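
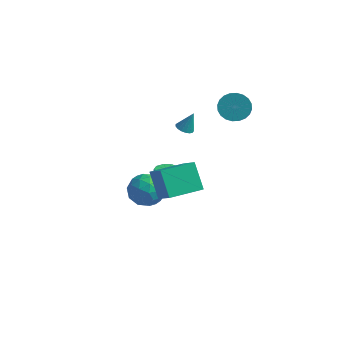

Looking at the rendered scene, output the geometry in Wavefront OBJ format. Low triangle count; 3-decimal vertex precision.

v 1.555 1.178 2.755
v 2.048 0.881 2.689
v 1.945 1.562 3.945
v 2.108 1.132 2.588
v 2.042 1.394 2.525
v 1.863 1.607 2.515
v 1.614 1.721 2.56
v 1.352 1.711 2.65
v 1.135 1.579 2.763
v 1.015 1.354 2.875
v 1.019 1.09 2.959
v 1.145 0.846 2.997
v 1.365 0.677 2.979
v 1.629 0.624 2.91
v 1.875 0.697 2.805
v -0.428 1.49 -2.886
v 0.035 1.074 -3.959
v -1.175 -0.334 -2.501
v -0.712 -0.75 -3.574
v 0.052 -0.444 -2.645
v 0.514 0.682 -2.883
v -1.654 0.058 -3.577
v -1.192 1.184 -3.815
v -0.723 0.188 -4.386
v 0.332 -0.122 -3.81
v -1.472 0.862 -2.65
v -0.417 0.552 -2.074
v -0.131 1.442 -3.456
v -1.009 -0.702 -3.004
v -0.56 -0.522 -2.458
v -0.287 -0.767 -3.089
v 0.15 1.212 -2.824
v 0.423 0.967 -3.455
v 0.433 0.075 -2.683
v -1.563 -0.227 -3.005
v -1.29 -0.472 -3.636
v -0.853 1.507 -3.371
v -0.58 1.262 -4.002
v -1.573 0.665 -3.777
v -0.304 0.677 -4.338
v -0.743 -0.395 -4.112
v -1.297 0.08 -4.113
v -1.025 0.742 -4.253
v 0.316 0.494 -4
v -0.123 -0.577 -3.773
v 0.326 -0.398 -3.228
v 0.597 0.265 -3.367
v -0.129 -0.026 -4.251
v -1.017 1.317 -2.687
v -1.456 0.246 -2.46
v -1.737 0.475 -3.093
v -1.466 1.138 -3.232
v -0.397 1.135 -2.348
v -0.836 0.063 -2.122
v -0.115 -0.002 -2.207
v 0.157 0.66 -2.347
v -1.011 0.766 -2.209
v 3.375 4.055 3.286
v 4.304 4.141 2.926
v 4.673 3.292 3.673
v 3.745 3.205 4.034
v 4.311 4.401 3.217
v 4.68 3.552 3.964
v 4.175 4.607 3.519
v 4.545 3.758 4.266
v 3.918 4.73 3.785
v 4.288 3.881 4.533
v 3.578 4.75 3.976
v 3.948 3.901 4.723
v 3.207 4.664 4.061
v 3.577 3.815 4.809
v 2.862 4.485 4.029
v 3.232 3.636 4.776
v 2.595 4.241 3.883
v 2.964 3.391 4.631
v 2.447 3.968 3.647
v 2.816 3.119 4.394
v 2.44 3.708 3.356
v 2.809 2.859 4.103
v 2.575 3.502 3.054
v 2.945 2.653 3.801
v 2.832 3.379 2.787
v 3.202 2.53 3.535
v 3.172 3.359 2.597
v 3.542 2.51 3.344
v 3.543 3.445 2.511
v 3.913 2.596 3.259
v 3.888 3.624 2.544
v 4.258 2.775 3.291
v 4.156 3.869 2.689
v 4.525 3.019 3.437
v 1.746 -3.395 2.315
v 2.884 -4.212 3.522
v 2.992 -1.718 2.274
v 4.131 -2.535 3.481
v 2.709 -4.145 0.899
v 3.848 -4.962 2.106
v 3.956 -2.468 0.858
v 5.094 -3.285 2.065
v 1.784 -1.441 -0.366
v 2.407 -1.775 -0.23
v 2.259 -1.554 1.001
v 1.636 -1.219 0.866
v 2.487 -1.295 -0.307
v 2.338 -1.074 0.924
v 2.238 -0.883 -0.411
v 2.089 -0.662 0.82
v 1.777 -0.732 -0.494
v 1.628 -0.511 0.738
v 1.319 -0.912 -0.517
v 1.17 -0.691 0.715
v 1.079 -1.34 -0.469
v 0.93 -1.119 0.763
v 1.169 -1.814 -0.373
v 1.02 -1.593 0.859
v 1.547 -2.114 -0.273
v 1.398 -1.893 0.958
v 2.036 -2.099 -0.217
v 1.887 -1.877 1.014
f 2 1 4
f 2 4 3
f 4 1 5
f 4 5 3
f 5 1 6
f 5 6 3
f 6 1 7
f 6 7 3
f 7 1 8
f 7 8 3
f 8 1 9
f 8 9 3
f 9 1 10
f 9 10 3
f 10 1 11
f 10 11 3
f 11 1 12
f 11 12 3
f 12 1 13
f 12 13 3
f 13 1 14
f 13 14 3
f 14 1 15
f 14 15 3
f 15 1 2
f 15 2 3
f 16 53 32
f 53 27 56
f 32 56 21
f 53 56 32
f 16 32 28
f 32 21 33
f 28 33 17
f 32 33 28
f 16 28 37
f 28 17 38
f 37 38 23
f 28 38 37
f 16 37 49
f 37 23 52
f 49 52 26
f 37 52 49
f 16 49 53
f 49 26 57
f 53 57 27
f 49 57 53
f 17 33 44
f 33 21 47
f 44 47 25
f 33 47 44
f 21 56 34
f 56 27 55
f 34 55 20
f 56 55 34
f 27 57 54
f 57 26 50
f 54 50 18
f 57 50 54
f 26 52 51
f 52 23 39
f 51 39 22
f 52 39 51
f 23 38 43
f 38 17 40
f 43 40 24
f 38 40 43
f 19 45 31
f 45 25 46
f 31 46 20
f 45 46 31
f 19 31 29
f 31 20 30
f 29 30 18
f 31 30 29
f 19 29 36
f 29 18 35
f 36 35 22
f 29 35 36
f 19 36 41
f 36 22 42
f 41 42 24
f 36 42 41
f 19 41 45
f 41 24 48
f 45 48 25
f 41 48 45
f 20 46 34
f 46 25 47
f 34 47 21
f 46 47 34
f 18 30 54
f 30 20 55
f 54 55 27
f 30 55 54
f 22 35 51
f 35 18 50
f 51 50 26
f 35 50 51
f 24 42 43
f 42 22 39
f 43 39 23
f 42 39 43
f 25 48 44
f 48 24 40
f 44 40 17
f 48 40 44
f 59 58 62
f 59 62 60
f 60 62 63
f 60 63 61
f 62 58 64
f 62 64 63
f 63 64 65
f 63 65 61
f 64 58 66
f 64 66 65
f 65 66 67
f 65 67 61
f 66 58 68
f 66 68 67
f 67 68 69
f 67 69 61
f 68 58 70
f 68 70 69
f 69 70 71
f 69 71 61
f 70 58 72
f 70 72 71
f 71 72 73
f 71 73 61
f 72 58 74
f 72 74 73
f 73 74 75
f 73 75 61
f 74 58 76
f 74 76 75
f 75 76 77
f 75 77 61
f 76 58 78
f 76 78 77
f 77 78 79
f 77 79 61
f 78 58 80
f 78 80 79
f 79 80 81
f 79 81 61
f 80 58 82
f 80 82 81
f 81 82 83
f 81 83 61
f 82 58 84
f 82 84 83
f 83 84 85
f 83 85 61
f 84 58 86
f 84 86 85
f 85 86 87
f 85 87 61
f 86 58 88
f 86 88 87
f 87 88 89
f 87 89 61
f 88 58 90
f 88 90 89
f 89 90 91
f 89 91 61
f 90 58 59
f 90 59 91
f 91 59 60
f 91 60 61
f 93 95 92
f 96 93 92
f 92 95 94
f 94 96 92
f 93 99 95
f 97 93 96
f 97 99 93
f 95 99 94
f 98 96 94
f 94 99 98
f 98 97 96
f 99 97 98
f 101 100 104
f 101 104 102
f 102 104 105
f 102 105 103
f 104 100 106
f 104 106 105
f 105 106 107
f 105 107 103
f 106 100 108
f 106 108 107
f 107 108 109
f 107 109 103
f 108 100 110
f 108 110 109
f 109 110 111
f 109 111 103
f 110 100 112
f 110 112 111
f 111 112 113
f 111 113 103
f 112 100 114
f 112 114 113
f 113 114 115
f 113 115 103
f 114 100 116
f 114 116 115
f 115 116 117
f 115 117 103
f 116 100 118
f 116 118 117
f 117 118 119
f 117 119 103
f 118 100 101
f 118 101 119
f 119 101 102
f 119 102 103



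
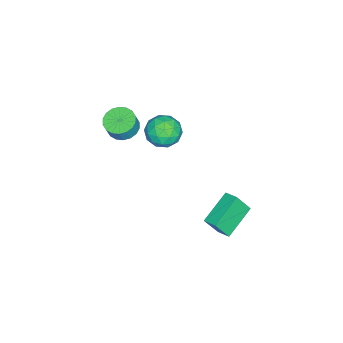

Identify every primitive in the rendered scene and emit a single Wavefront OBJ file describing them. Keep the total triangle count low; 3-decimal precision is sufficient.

v -0.873 3.873 -4.041
v -0.504 4.651 -3.747
v 0.986 3.336 -4.955
v 1.355 4.114 -4.661
v -0.455 3.206 -2.799
v -0.086 3.984 -2.505
v 1.404 2.669 -3.713
v 1.773 3.447 -3.419
v -2.233 -3.602 -1.149
v -1.412 -3.247 -1.469
v -1.006 -3.303 -0.492
v -1.827 -3.658 -0.171
v -1.628 -2.9 -1.36
v -1.222 -2.957 -0.382
v -1.964 -2.693 -1.208
v -1.558 -2.749 -0.231
v -2.353 -2.665 -1.045
v -1.947 -2.721 -0.068
v -2.718 -2.823 -0.903
v -2.312 -2.879 0.075
v -2.987 -3.135 -0.809
v -2.581 -3.192 0.169
v -3.107 -3.54 -0.782
v -2.701 -3.596 0.195
v -3.054 -3.957 -0.828
v -2.648 -4.013 0.149
v -2.838 -4.303 -0.938
v -2.432 -4.36 0.04
v -2.502 -4.511 -1.089
v -2.096 -4.567 -0.112
v -2.113 -4.539 -1.252
v -1.707 -4.595 -0.275
v -1.748 -4.381 -1.395
v -1.342 -4.437 -0.417
v -1.479 -4.068 -1.489
v -1.073 -4.125 -0.511
v -1.359 -3.664 -1.515
v -0.953 -3.72 -0.538
v -3.314 -0.688 -2.078
v -2.29 -0.638 -1.59
v -3.61 -2.322 -1.29
v -2.586 -2.272 -0.802
v -3.41 -1.566 -0.467
v -3.227 -0.556 -0.954
v -2.673 -2.404 -1.926
v -2.49 -1.394 -2.413
v -1.894 -1.698 -1.496
v -2.35 -1.181 -0.594
v -3.55 -1.779 -2.286
v -4.006 -1.262 -1.384
v -2.776 -0.52 -1.903
v -3.124 -2.44 -0.977
v -3.609 -2.025 -0.78
v -3.007 -1.996 -0.493
v -3.327 -0.472 -1.529
v -2.725 -0.442 -1.242
v -3.384 -0.988 -0.582
v -3.175 -2.518 -1.638
v -2.573 -2.488 -1.351
v -2.893 -0.964 -2.387
v -2.291 -0.935 -2.1
v -2.516 -1.972 -2.298
v -1.941 -1.114 -1.561
v -2.115 -2.074 -1.097
v -2.166 -2.151 -1.758
v -2.059 -1.558 -2.045
v -2.209 -0.809 -1.03
v -2.383 -1.769 -0.567
v -2.868 -1.354 -0.37
v -2.76 -0.761 -0.657
v -1.976 -1.432 -0.975
v -3.517 -1.191 -2.313
v -3.691 -2.151 -1.85
v -3.14 -2.199 -2.223
v -3.032 -1.606 -2.51
v -3.785 -0.886 -1.783
v -3.959 -1.846 -1.319
v -3.841 -1.402 -0.835
v -3.734 -0.809 -1.122
v -3.924 -1.528 -1.905
f 2 4 1
f 5 2 1
f 1 4 3
f 3 5 1
f 2 8 4
f 6 2 5
f 6 8 2
f 4 8 3
f 7 5 3
f 3 8 7
f 7 6 5
f 8 6 7
f 10 9 13
f 10 13 11
f 11 13 14
f 11 14 12
f 13 9 15
f 13 15 14
f 14 15 16
f 14 16 12
f 15 9 17
f 15 17 16
f 16 17 18
f 16 18 12
f 17 9 19
f 17 19 18
f 18 19 20
f 18 20 12
f 19 9 21
f 19 21 20
f 20 21 22
f 20 22 12
f 21 9 23
f 21 23 22
f 22 23 24
f 22 24 12
f 23 9 25
f 23 25 24
f 24 25 26
f 24 26 12
f 25 9 27
f 25 27 26
f 26 27 28
f 26 28 12
f 27 9 29
f 27 29 28
f 28 29 30
f 28 30 12
f 29 9 31
f 29 31 30
f 30 31 32
f 30 32 12
f 31 9 33
f 31 33 32
f 32 33 34
f 32 34 12
f 33 9 35
f 33 35 34
f 34 35 36
f 34 36 12
f 35 9 37
f 35 37 36
f 36 37 38
f 36 38 12
f 37 9 10
f 37 10 38
f 38 10 11
f 38 11 12
f 39 76 55
f 76 50 79
f 55 79 44
f 76 79 55
f 39 55 51
f 55 44 56
f 51 56 40
f 55 56 51
f 39 51 60
f 51 40 61
f 60 61 46
f 51 61 60
f 39 60 72
f 60 46 75
f 72 75 49
f 60 75 72
f 39 72 76
f 72 49 80
f 76 80 50
f 72 80 76
f 40 56 67
f 56 44 70
f 67 70 48
f 56 70 67
f 44 79 57
f 79 50 78
f 57 78 43
f 79 78 57
f 50 80 77
f 80 49 73
f 77 73 41
f 80 73 77
f 49 75 74
f 75 46 62
f 74 62 45
f 75 62 74
f 46 61 66
f 61 40 63
f 66 63 47
f 61 63 66
f 42 68 54
f 68 48 69
f 54 69 43
f 68 69 54
f 42 54 52
f 54 43 53
f 52 53 41
f 54 53 52
f 42 52 59
f 52 41 58
f 59 58 45
f 52 58 59
f 42 59 64
f 59 45 65
f 64 65 47
f 59 65 64
f 42 64 68
f 64 47 71
f 68 71 48
f 64 71 68
f 43 69 57
f 69 48 70
f 57 70 44
f 69 70 57
f 41 53 77
f 53 43 78
f 77 78 50
f 53 78 77
f 45 58 74
f 58 41 73
f 74 73 49
f 58 73 74
f 47 65 66
f 65 45 62
f 66 62 46
f 65 62 66
f 48 71 67
f 71 47 63
f 67 63 40
f 71 63 67



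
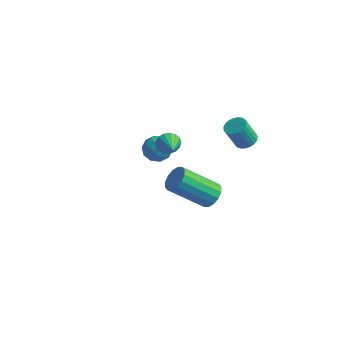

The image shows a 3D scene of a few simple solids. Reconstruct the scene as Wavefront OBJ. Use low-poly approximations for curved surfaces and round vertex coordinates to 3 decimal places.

v -2.685 3.224 -2.962
v -2.025 3.27 -3.391
v -2.615 1.95 -2.989
v -1.955 1.996 -3.418
v -1.951 2.224 -2.663
v -1.994 3.012 -2.647
v -2.646 2.208 -3.733
v -2.689 2.996 -3.717
v -2.001 2.642 -3.868
v -1.571 2.652 -3.207
v -3.069 2.568 -3.173
v -2.639 2.578 -2.512
v -2.362 3.359 -3.174
v -2.278 1.861 -3.206
v -2.276 1.996 -2.762
v -1.888 2.022 -3.015
v -2.343 3.207 -2.737
v -1.955 3.234 -2.989
v -1.911 2.619 -2.561
v -2.685 1.986 -3.391
v -2.297 2.013 -3.643
v -2.752 3.198 -3.365
v -2.364 3.224 -3.618
v -2.729 2.601 -3.819
v -1.959 3.017 -3.707
v -1.918 2.268 -3.723
v -2.324 2.393 -3.908
v -2.35 2.855 -3.898
v -1.707 3.022 -3.318
v -1.665 2.274 -3.334
v -1.663 2.408 -2.89
v -1.688 2.871 -2.881
v -1.693 2.653 -3.599
v -2.975 2.946 -3.046
v -2.933 2.198 -3.062
v -2.952 2.349 -3.499
v -2.977 2.812 -3.49
v -2.722 2.952 -2.657
v -2.681 2.203 -2.673
v -2.29 2.365 -2.482
v -2.316 2.827 -2.472
v -2.947 2.567 -2.781
v 4.035 -2.681 0.747
v 4.513 -2.666 1.216
v 3.244 -3.644 2.542
v 2.765 -3.659 2.073
v 4.334 -2.373 1.261
v 3.065 -3.351 2.587
v 4.075 -2.162 1.168
v 2.806 -3.14 2.495
v 3.805 -2.09 0.963
v 2.535 -3.068 2.289
v 3.596 -2.176 0.699
v 2.327 -3.155 2.026
v 3.505 -2.398 0.449
v 2.236 -3.376 1.775
v 3.556 -2.696 0.278
v 2.287 -3.674 1.604
v 3.735 -2.989 0.233
v 2.466 -3.967 1.559
v 3.994 -3.2 0.325
v 2.725 -4.178 1.652
v 4.265 -3.272 0.531
v 2.995 -4.25 1.857
v 4.473 -3.185 0.794
v 3.204 -4.164 2.121
v 4.564 -2.964 1.045
v 3.295 -3.942 2.371
v 0.689 -1.011 1.466
v 1.023 -0.925 0.974
v 1.411 -1.709 1.834
v 1.12 -0.728 1.159
v 1.118 -0.595 1.413
v 1.018 -0.557 1.68
v 0.843 -0.624 1.897
v 0.632 -0.779 2.016
v 0.435 -0.987 2.008
v 0.295 -1.201 1.877
v 0.246 -1.371 1.65
v 0.299 -1.459 1.382
v 0.44 -1.444 1.133
v 0.639 -1.33 0.96
v 0.849 -1.142 0.903
v 3.151 1.68 0.88
v 3.427 2.119 1.117
v 3.064 1.719 2.278
v 2.789 1.28 2.04
v 3.211 2.21 1.081
v 2.848 1.81 2.242
v 2.984 2.209 1.01
v 2.622 1.809 2.171
v 2.787 2.117 0.917
v 2.424 1.717 2.077
v 2.653 1.949 0.817
v 2.29 1.549 1.977
v 2.605 1.735 0.728
v 2.242 1.334 1.888
v 2.651 1.511 0.665
v 2.288 1.111 1.825
v 2.784 1.317 0.639
v 2.421 0.916 1.8
v 2.98 1.185 0.655
v 2.618 0.784 1.816
v 3.206 1.139 0.71
v 2.844 0.738 1.87
v 3.423 1.187 0.794
v 3.06 0.786 1.955
v 3.592 1.319 0.893
v 3.23 0.919 2.053
v 3.686 1.515 0.99
v 3.323 1.114 2.15
v 3.686 1.739 1.067
v 3.324 1.338 2.228
v 3.595 1.953 1.113
v 3.232 1.552 2.273
f 1 38 17
f 38 12 41
f 17 41 6
f 38 41 17
f 1 17 13
f 17 6 18
f 13 18 2
f 17 18 13
f 1 13 22
f 13 2 23
f 22 23 8
f 13 23 22
f 1 22 34
f 22 8 37
f 34 37 11
f 22 37 34
f 1 34 38
f 34 11 42
f 38 42 12
f 34 42 38
f 2 18 29
f 18 6 32
f 29 32 10
f 18 32 29
f 6 41 19
f 41 12 40
f 19 40 5
f 41 40 19
f 12 42 39
f 42 11 35
f 39 35 3
f 42 35 39
f 11 37 36
f 37 8 24
f 36 24 7
f 37 24 36
f 8 23 28
f 23 2 25
f 28 25 9
f 23 25 28
f 4 30 16
f 30 10 31
f 16 31 5
f 30 31 16
f 4 16 14
f 16 5 15
f 14 15 3
f 16 15 14
f 4 14 21
f 14 3 20
f 21 20 7
f 14 20 21
f 4 21 26
f 21 7 27
f 26 27 9
f 21 27 26
f 4 26 30
f 26 9 33
f 30 33 10
f 26 33 30
f 5 31 19
f 31 10 32
f 19 32 6
f 31 32 19
f 3 15 39
f 15 5 40
f 39 40 12
f 15 40 39
f 7 20 36
f 20 3 35
f 36 35 11
f 20 35 36
f 9 27 28
f 27 7 24
f 28 24 8
f 27 24 28
f 10 33 29
f 33 9 25
f 29 25 2
f 33 25 29
f 44 43 47
f 44 47 45
f 45 47 48
f 45 48 46
f 47 43 49
f 47 49 48
f 48 49 50
f 48 50 46
f 49 43 51
f 49 51 50
f 50 51 52
f 50 52 46
f 51 43 53
f 51 53 52
f 52 53 54
f 52 54 46
f 53 43 55
f 53 55 54
f 54 55 56
f 54 56 46
f 55 43 57
f 55 57 56
f 56 57 58
f 56 58 46
f 57 43 59
f 57 59 58
f 58 59 60
f 58 60 46
f 59 43 61
f 59 61 60
f 60 61 62
f 60 62 46
f 61 43 63
f 61 63 62
f 62 63 64
f 62 64 46
f 63 43 65
f 63 65 64
f 64 65 66
f 64 66 46
f 65 43 67
f 65 67 66
f 66 67 68
f 66 68 46
f 67 43 44
f 67 44 68
f 68 44 45
f 68 45 46
f 70 69 72
f 70 72 71
f 72 69 73
f 72 73 71
f 73 69 74
f 73 74 71
f 74 69 75
f 74 75 71
f 75 69 76
f 75 76 71
f 76 69 77
f 76 77 71
f 77 69 78
f 77 78 71
f 78 69 79
f 78 79 71
f 79 69 80
f 79 80 71
f 80 69 81
f 80 81 71
f 81 69 82
f 81 82 71
f 82 69 83
f 82 83 71
f 83 69 70
f 83 70 71
f 85 84 88
f 85 88 86
f 86 88 89
f 86 89 87
f 88 84 90
f 88 90 89
f 89 90 91
f 89 91 87
f 90 84 92
f 90 92 91
f 91 92 93
f 91 93 87
f 92 84 94
f 92 94 93
f 93 94 95
f 93 95 87
f 94 84 96
f 94 96 95
f 95 96 97
f 95 97 87
f 96 84 98
f 96 98 97
f 97 98 99
f 97 99 87
f 98 84 100
f 98 100 99
f 99 100 101
f 99 101 87
f 100 84 102
f 100 102 101
f 101 102 103
f 101 103 87
f 102 84 104
f 102 104 103
f 103 104 105
f 103 105 87
f 104 84 106
f 104 106 105
f 105 106 107
f 105 107 87
f 106 84 108
f 106 108 107
f 107 108 109
f 107 109 87
f 108 84 110
f 108 110 109
f 109 110 111
f 109 111 87
f 110 84 112
f 110 112 111
f 111 112 113
f 111 113 87
f 112 84 114
f 112 114 113
f 113 114 115
f 113 115 87
f 114 84 85
f 114 85 115
f 115 85 86
f 115 86 87



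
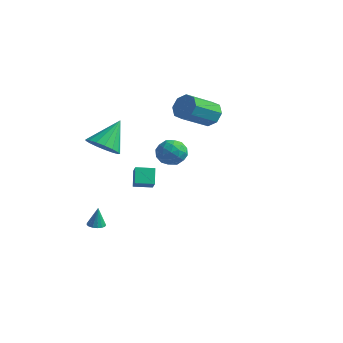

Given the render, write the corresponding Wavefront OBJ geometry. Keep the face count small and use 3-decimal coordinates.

v 1.631 -2.937 2.939
v 2.213 -2.334 3.22
v 2.387 -3.966 3.58
v 2.969 -3.363 3.861
v 2.151 -3.377 4.195
v 1.684 -2.741 3.799
v 2.916 -3.559 3.001
v 2.449 -2.923 2.605
v 3.007 -2.719 3.259
v 2.534 -2.607 3.996
v 2.066 -3.693 2.804
v 1.593 -3.581 3.541
v 1.856 -2.545 3.023
v 2.744 -3.755 3.777
v 2.264 -3.763 3.973
v 2.606 -3.409 4.138
v 1.545 -2.784 3.363
v 1.887 -2.43 3.528
v 1.85 -3.043 4.101
v 2.713 -3.87 3.272
v 3.055 -3.516 3.437
v 1.994 -2.891 2.662
v 2.336 -2.537 2.827
v 2.75 -3.257 2.699
v 2.664 -2.417 3.211
v 3.109 -3.022 3.588
v 3.078 -3.137 3.083
v 2.803 -2.763 2.85
v 2.386 -2.351 3.645
v 2.831 -2.956 4.022
v 2.35 -2.964 4.218
v 2.075 -2.59 3.985
v 2.853 -2.577 3.667
v 1.769 -3.344 2.778
v 2.214 -3.949 3.155
v 2.525 -3.71 2.815
v 2.25 -3.336 2.582
v 1.491 -3.278 3.212
v 1.936 -3.883 3.589
v 1.797 -3.537 3.95
v 1.522 -3.163 3.717
v 1.747 -3.723 3.133
v -3.41 -2.626 -4.186
v -3.015 -2.978 -4.162
v -3.37 -2.494 -2.934
v -2.896 -2.756 -4.189
v -2.895 -2.504 -4.215
v -3.012 -2.279 -4.235
v -3.22 -2.134 -4.244
v -3.471 -2.102 -4.239
v -3.709 -2.189 -4.222
v -3.878 -2.377 -4.197
v -3.94 -2.621 -4.17
v -3.88 -2.867 -4.146
v -3.713 -3.057 -4.131
v -3.476 -3.148 -4.129
v -3.224 -3.12 -4.14
v -1.265 4.614 2.309
v -0.427 4.606 2.608
v -0.837 2.817 3.709
v -1.675 2.826 3.411
v -0.846 4.954 3.017
v -1.255 3.165 4.118
v -1.51 5.103 3.012
v -1.92 3.314 4.113
v -2.031 4.966 2.595
v -2.441 3.177 3.696
v -2.103 4.623 2.011
v -2.513 2.834 3.112
v -1.685 4.275 1.602
v -2.094 2.486 2.703
v -1.02 4.126 1.607
v -1.43 2.337 2.708
v -0.499 4.263 2.024
v -0.909 2.474 3.125
v -0.129 -3.378 0.185
v -0.601 -2.774 0.961
v 0.612 -2.644 0.065
v 0.141 -2.04 0.84
v 0.319 -3.74 0.74
v -0.152 -3.136 1.515
v 1.061 -3.006 0.619
v 0.589 -2.402 1.395
v -2.893 -2.596 1.969
v -2.016 -2.192 1.556
v -2.827 -1.204 3.471
v -2.384 -1.934 1.332
v -2.869 -1.827 1.254
v -3.36 -1.896 1.34
v -3.743 -2.126 1.57
v -3.931 -2.464 1.891
v -3.882 -2.832 2.23
v -3.606 -3.146 2.509
v -3.167 -3.334 2.664
v -2.664 -3.353 2.66
v -2.214 -3.199 2.497
v -1.92 -2.907 2.214
v -1.848 -2.543 1.874
f 1 38 17
f 38 12 41
f 17 41 6
f 38 41 17
f 1 17 13
f 17 6 18
f 13 18 2
f 17 18 13
f 1 13 22
f 13 2 23
f 22 23 8
f 13 23 22
f 1 22 34
f 22 8 37
f 34 37 11
f 22 37 34
f 1 34 38
f 34 11 42
f 38 42 12
f 34 42 38
f 2 18 29
f 18 6 32
f 29 32 10
f 18 32 29
f 6 41 19
f 41 12 40
f 19 40 5
f 41 40 19
f 12 42 39
f 42 11 35
f 39 35 3
f 42 35 39
f 11 37 36
f 37 8 24
f 36 24 7
f 37 24 36
f 8 23 28
f 23 2 25
f 28 25 9
f 23 25 28
f 4 30 16
f 30 10 31
f 16 31 5
f 30 31 16
f 4 16 14
f 16 5 15
f 14 15 3
f 16 15 14
f 4 14 21
f 14 3 20
f 21 20 7
f 14 20 21
f 4 21 26
f 21 7 27
f 26 27 9
f 21 27 26
f 4 26 30
f 26 9 33
f 30 33 10
f 26 33 30
f 5 31 19
f 31 10 32
f 19 32 6
f 31 32 19
f 3 15 39
f 15 5 40
f 39 40 12
f 15 40 39
f 7 20 36
f 20 3 35
f 36 35 11
f 20 35 36
f 9 27 28
f 27 7 24
f 28 24 8
f 27 24 28
f 10 33 29
f 33 9 25
f 29 25 2
f 33 25 29
f 44 43 46
f 44 46 45
f 46 43 47
f 46 47 45
f 47 43 48
f 47 48 45
f 48 43 49
f 48 49 45
f 49 43 50
f 49 50 45
f 50 43 51
f 50 51 45
f 51 43 52
f 51 52 45
f 52 43 53
f 52 53 45
f 53 43 54
f 53 54 45
f 54 43 55
f 54 55 45
f 55 43 56
f 55 56 45
f 56 43 57
f 56 57 45
f 57 43 44
f 57 44 45
f 59 58 62
f 59 62 60
f 60 62 63
f 60 63 61
f 62 58 64
f 62 64 63
f 63 64 65
f 63 65 61
f 64 58 66
f 64 66 65
f 65 66 67
f 65 67 61
f 66 58 68
f 66 68 67
f 67 68 69
f 67 69 61
f 68 58 70
f 68 70 69
f 69 70 71
f 69 71 61
f 70 58 72
f 70 72 71
f 71 72 73
f 71 73 61
f 72 58 74
f 72 74 73
f 73 74 75
f 73 75 61
f 74 58 59
f 74 59 75
f 75 59 60
f 75 60 61
f 77 79 76
f 80 77 76
f 76 79 78
f 78 80 76
f 77 83 79
f 81 77 80
f 81 83 77
f 79 83 78
f 82 80 78
f 78 83 82
f 82 81 80
f 83 81 82
f 85 84 87
f 85 87 86
f 87 84 88
f 87 88 86
f 88 84 89
f 88 89 86
f 89 84 90
f 89 90 86
f 90 84 91
f 90 91 86
f 91 84 92
f 91 92 86
f 92 84 93
f 92 93 86
f 93 84 94
f 93 94 86
f 94 84 95
f 94 95 86
f 95 84 96
f 95 96 86
f 96 84 97
f 96 97 86
f 97 84 98
f 97 98 86
f 98 84 85
f 98 85 86



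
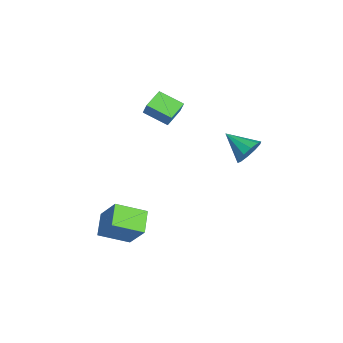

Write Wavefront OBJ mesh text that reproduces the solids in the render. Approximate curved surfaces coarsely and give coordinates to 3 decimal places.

v 3.343 -3.446 -3.564
v 3.298 -5.213 -2.764
v 2.005 -3.157 -3.002
v 1.959 -4.924 -2.202
v 4.221 -2.696 -1.858
v 4.175 -4.463 -1.058
v 2.882 -2.407 -1.296
v 2.837 -4.174 -0.496
v -4.784 -1.23 1.812
v -4.596 -1.034 2.597
v -3.947 0.1 1.279
v -3.759 0.296 2.063
v -3.501 -2.076 1.717
v -3.313 -1.88 2.501
v -2.664 -0.746 1.183
v -2.476 -0.55 1.968
v 0.539 3.477 1.204
v 1.036 3.49 2.025
v -0.639 2.283 1.936
v 0.623 3.915 2.055
v 0.178 4.173 1.759
v -0.129 4.165 1.252
v -0.182 3.895 0.726
v 0.041 3.465 0.383
v 0.454 3.04 0.354
v 0.9 2.782 0.649
v 1.207 2.79 1.157
v 1.259 3.06 1.682
f 2 4 1
f 5 2 1
f 1 4 3
f 3 5 1
f 2 8 4
f 6 2 5
f 6 8 2
f 4 8 3
f 7 5 3
f 3 8 7
f 7 6 5
f 8 6 7
f 10 12 9
f 13 10 9
f 9 12 11
f 11 13 9
f 10 16 12
f 14 10 13
f 14 16 10
f 12 16 11
f 15 13 11
f 11 16 15
f 15 14 13
f 16 14 15
f 18 17 20
f 18 20 19
f 20 17 21
f 20 21 19
f 21 17 22
f 21 22 19
f 22 17 23
f 22 23 19
f 23 17 24
f 23 24 19
f 24 17 25
f 24 25 19
f 25 17 26
f 25 26 19
f 26 17 27
f 26 27 19
f 27 17 28
f 27 28 19
f 28 17 18
f 28 18 19



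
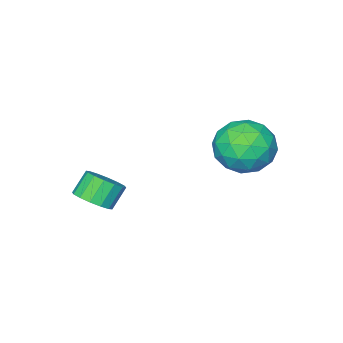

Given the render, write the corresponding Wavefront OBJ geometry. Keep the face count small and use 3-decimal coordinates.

v -1.794 3.905 0.909
v -1.2 4.777 0.411
v -0.18 3.183 1.569
v 0.414 4.055 1.071
v -0.284 4.269 1.982
v -1.282 4.716 1.573
v -0.098 3.244 0.407
v -1.096 3.691 -0.002
v -0.152 4.369 0.1
v -0.267 5.003 1.074
v -1.113 2.957 0.906
v -1.228 3.591 1.88
v -1.639 4.405 0.602
v 0.259 3.555 1.378
v -0.151 3.681 1.913
v 0.198 4.194 1.62
v -1.687 4.369 1.285
v -1.338 4.881 0.992
v -0.799 4.583 1.916
v -0.042 3.079 0.988
v 0.307 3.591 0.695
v -1.578 3.766 0.36
v -1.229 4.279 0.067
v -0.581 3.377 0.064
v -0.674 4.677 0.127
v 0.275 4.253 0.515
v -0.026 3.776 0.124
v -0.613 4.038 -0.116
v -0.741 5.05 0.699
v 0.208 4.625 1.087
v -0.202 4.751 1.622
v -0.789 5.014 1.382
v -0.125 4.81 0.516
v -1.588 3.335 0.893
v -0.639 2.91 1.281
v -0.591 2.946 0.598
v -1.178 3.209 0.358
v -1.655 3.707 1.465
v -0.706 3.283 1.853
v -0.767 3.922 2.096
v -1.354 4.184 1.856
v -1.255 3.15 1.464
v 2.815 0.211 -2.06
v 3.368 -0.092 -1.619
v 2.719 -0.114 -0.819
v 2.165 0.189 -1.26
v 3.407 0.302 -1.576
v 2.758 0.28 -0.777
v 3.287 0.672 -1.664
v 2.638 0.65 -0.864
v 3.04 0.919 -1.857
v 2.391 0.897 -1.058
v 2.733 0.975 -2.105
v 2.084 0.953 -1.305
v 2.448 0.827 -2.34
v 1.799 0.805 -1.541
v 2.261 0.514 -2.501
v 1.612 0.492 -1.701
v 2.222 0.12 -2.543
v 1.573 0.098 -1.744
v 2.342 -0.25 -2.456
v 1.693 -0.272 -1.656
v 2.589 -0.497 -2.262
v 1.94 -0.519 -1.463
v 2.896 -0.553 -2.015
v 2.247 -0.575 -1.215
v 3.181 -0.405 -1.779
v 2.532 -0.427 -0.98
f 1 38 17
f 38 12 41
f 17 41 6
f 38 41 17
f 1 17 13
f 17 6 18
f 13 18 2
f 17 18 13
f 1 13 22
f 13 2 23
f 22 23 8
f 13 23 22
f 1 22 34
f 22 8 37
f 34 37 11
f 22 37 34
f 1 34 38
f 34 11 42
f 38 42 12
f 34 42 38
f 2 18 29
f 18 6 32
f 29 32 10
f 18 32 29
f 6 41 19
f 41 12 40
f 19 40 5
f 41 40 19
f 12 42 39
f 42 11 35
f 39 35 3
f 42 35 39
f 11 37 36
f 37 8 24
f 36 24 7
f 37 24 36
f 8 23 28
f 23 2 25
f 28 25 9
f 23 25 28
f 4 30 16
f 30 10 31
f 16 31 5
f 30 31 16
f 4 16 14
f 16 5 15
f 14 15 3
f 16 15 14
f 4 14 21
f 14 3 20
f 21 20 7
f 14 20 21
f 4 21 26
f 21 7 27
f 26 27 9
f 21 27 26
f 4 26 30
f 26 9 33
f 30 33 10
f 26 33 30
f 5 31 19
f 31 10 32
f 19 32 6
f 31 32 19
f 3 15 39
f 15 5 40
f 39 40 12
f 15 40 39
f 7 20 36
f 20 3 35
f 36 35 11
f 20 35 36
f 9 27 28
f 27 7 24
f 28 24 8
f 27 24 28
f 10 33 29
f 33 9 25
f 29 25 2
f 33 25 29
f 44 43 47
f 44 47 45
f 45 47 48
f 45 48 46
f 47 43 49
f 47 49 48
f 48 49 50
f 48 50 46
f 49 43 51
f 49 51 50
f 50 51 52
f 50 52 46
f 51 43 53
f 51 53 52
f 52 53 54
f 52 54 46
f 53 43 55
f 53 55 54
f 54 55 56
f 54 56 46
f 55 43 57
f 55 57 56
f 56 57 58
f 56 58 46
f 57 43 59
f 57 59 58
f 58 59 60
f 58 60 46
f 59 43 61
f 59 61 60
f 60 61 62
f 60 62 46
f 61 43 63
f 61 63 62
f 62 63 64
f 62 64 46
f 63 43 65
f 63 65 64
f 64 65 66
f 64 66 46
f 65 43 67
f 65 67 66
f 66 67 68
f 66 68 46
f 67 43 44
f 67 44 68
f 68 44 45
f 68 45 46



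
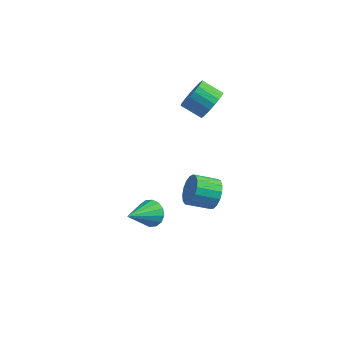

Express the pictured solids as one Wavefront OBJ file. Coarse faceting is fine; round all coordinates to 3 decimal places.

v 3.327 3 -2.136
v 3.889 2.776 -1.524
v 3.034 1.976 -1.033
v 2.473 2.2 -1.644
v 3.686 3.094 -1.36
v 2.831 2.293 -0.868
v 3.401 3.39 -1.373
v 2.546 2.59 -0.881
v 3.099 3.597 -1.561
v 2.244 2.797 -1.069
v 2.849 3.668 -1.881
v 1.994 2.867 -1.389
v 2.709 3.585 -2.259
v 1.854 2.785 -1.767
v 2.711 3.368 -2.609
v 1.856 2.568 -2.117
v 2.854 3.067 -2.85
v 1.999 2.267 -2.359
v 3.105 2.751 -2.928
v 2.25 1.951 -2.437
v 3.407 2.492 -2.825
v 2.553 1.691 -2.333
v 3.692 2.349 -2.563
v 2.837 1.548 -2.072
v 3.892 2.355 -2.204
v 3.037 1.555 -1.712
v 3.963 2.509 -1.829
v 3.109 1.709 -1.337
v 2.427 4.064 3.216
v 2.816 4.278 3.964
v 1.822 4.031 4.552
v 1.433 3.816 3.804
v 2.675 4.594 3.859
v 1.682 4.347 4.447
v 2.491 4.819 3.643
v 1.498 4.572 4.231
v 2.296 4.913 3.353
v 1.303 4.666 3.941
v 2.124 4.86 3.04
v 1.131 4.613 3.627
v 2.004 4.669 2.757
v 1.011 4.422 3.344
v 1.957 4.374 2.553
v 0.964 4.127 3.14
v 1.991 4.025 2.464
v 0.998 3.778 3.051
v 2.101 3.683 2.505
v 1.108 3.435 3.092
v 2.267 3.406 2.669
v 1.274 3.159 3.257
v 2.46 3.243 2.928
v 1.467 2.996 3.515
v 2.648 3.222 3.237
v 1.655 2.975 3.824
v 2.797 3.347 3.542
v 1.804 3.1 4.129
v 2.883 3.595 3.791
v 1.889 3.348 4.378
v 2.889 3.925 3.94
v 1.896 3.678 4.527
v 2.671 -1.187 -0.784
v 3.207 -0.987 -0.316
v 2.509 -2.733 0.064
v 2.883 -0.864 -0.153
v 2.502 -0.827 -0.16
v 2.166 -0.888 -0.334
v 1.965 -1.028 -0.628
v 1.953 -1.211 -0.964
v 2.134 -1.388 -1.252
v 2.458 -1.511 -1.414
v 2.84 -1.547 -1.408
v 3.176 -1.487 -1.234
v 3.376 -1.346 -0.94
v 3.388 -1.163 -0.604
f 2 1 5
f 2 5 3
f 3 5 6
f 3 6 4
f 5 1 7
f 5 7 6
f 6 7 8
f 6 8 4
f 7 1 9
f 7 9 8
f 8 9 10
f 8 10 4
f 9 1 11
f 9 11 10
f 10 11 12
f 10 12 4
f 11 1 13
f 11 13 12
f 12 13 14
f 12 14 4
f 13 1 15
f 13 15 14
f 14 15 16
f 14 16 4
f 15 1 17
f 15 17 16
f 16 17 18
f 16 18 4
f 17 1 19
f 17 19 18
f 18 19 20
f 18 20 4
f 19 1 21
f 19 21 20
f 20 21 22
f 20 22 4
f 21 1 23
f 21 23 22
f 22 23 24
f 22 24 4
f 23 1 25
f 23 25 24
f 24 25 26
f 24 26 4
f 25 1 27
f 25 27 26
f 26 27 28
f 26 28 4
f 27 1 2
f 27 2 28
f 28 2 3
f 28 3 4
f 30 29 33
f 30 33 31
f 31 33 34
f 31 34 32
f 33 29 35
f 33 35 34
f 34 35 36
f 34 36 32
f 35 29 37
f 35 37 36
f 36 37 38
f 36 38 32
f 37 29 39
f 37 39 38
f 38 39 40
f 38 40 32
f 39 29 41
f 39 41 40
f 40 41 42
f 40 42 32
f 41 29 43
f 41 43 42
f 42 43 44
f 42 44 32
f 43 29 45
f 43 45 44
f 44 45 46
f 44 46 32
f 45 29 47
f 45 47 46
f 46 47 48
f 46 48 32
f 47 29 49
f 47 49 48
f 48 49 50
f 48 50 32
f 49 29 51
f 49 51 50
f 50 51 52
f 50 52 32
f 51 29 53
f 51 53 52
f 52 53 54
f 52 54 32
f 53 29 55
f 53 55 54
f 54 55 56
f 54 56 32
f 55 29 57
f 55 57 56
f 56 57 58
f 56 58 32
f 57 29 59
f 57 59 58
f 58 59 60
f 58 60 32
f 59 29 30
f 59 30 60
f 60 30 31
f 60 31 32
f 62 61 64
f 62 64 63
f 64 61 65
f 64 65 63
f 65 61 66
f 65 66 63
f 66 61 67
f 66 67 63
f 67 61 68
f 67 68 63
f 68 61 69
f 68 69 63
f 69 61 70
f 69 70 63
f 70 61 71
f 70 71 63
f 71 61 72
f 71 72 63
f 72 61 73
f 72 73 63
f 73 61 74
f 73 74 63
f 74 61 62
f 74 62 63



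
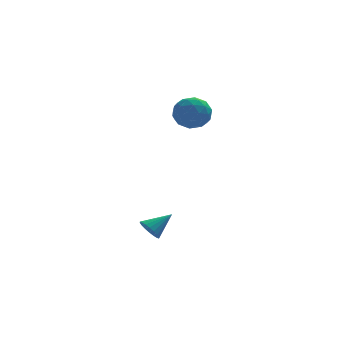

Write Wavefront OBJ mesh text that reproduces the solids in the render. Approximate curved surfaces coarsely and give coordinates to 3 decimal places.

v -3.561 1.109 -2.895
v -3.193 0.704 -3.188
v -2.539 1.511 -2.165
v -3.171 0.931 -3.343
v -3.227 1.193 -3.41
v -3.348 1.438 -3.375
v -3.512 1.618 -3.245
v -3.686 1.697 -3.046
v -3.835 1.659 -2.817
v -3.93 1.513 -2.603
v -3.951 1.286 -2.447
v -3.896 1.024 -2.38
v -3.774 0.779 -2.415
v -3.611 0.599 -2.546
v -3.437 0.52 -2.745
v -3.288 0.558 -2.974
v -1.973 4.563 2.935
v -1.322 4.598 3.621
v -1.378 3.242 2.439
v -0.727 3.277 3.125
v -1.636 3.126 3.342
v -2.003 3.942 3.649
v -0.697 3.898 2.411
v -1.064 4.714 2.718
v -0.533 4.188 3.297
v -1.114 3.71 3.873
v -1.586 4.13 2.187
v -2.167 3.652 2.763
v -1.7 4.696 3.321
v -1 3.144 2.739
v -1.534 3.054 2.866
v -1.152 3.075 3.27
v -2.1 4.311 3.338
v -1.718 4.332 3.741
v -1.902 3.466 3.577
v -0.982 3.508 2.319
v -0.6 3.529 2.722
v -1.548 4.765 2.79
v -1.166 4.786 3.194
v -0.798 4.374 2.483
v -0.854 4.476 3.534
v -0.504 3.7 3.243
v -0.486 4.064 2.824
v -0.702 4.544 3.003
v -1.195 4.196 3.873
v -0.845 3.419 3.581
v -1.379 3.33 3.709
v -1.595 3.81 3.889
v -0.731 3.954 3.682
v -1.855 4.421 2.479
v -1.505 3.644 2.187
v -1.105 4.03 2.171
v -1.321 4.51 2.351
v -2.196 4.14 2.817
v -1.846 3.364 2.526
v -1.998 3.296 3.057
v -2.214 3.776 3.236
v -1.969 3.886 2.378
f 2 1 4
f 2 4 3
f 4 1 5
f 4 5 3
f 5 1 6
f 5 6 3
f 6 1 7
f 6 7 3
f 7 1 8
f 7 8 3
f 8 1 9
f 8 9 3
f 9 1 10
f 9 10 3
f 10 1 11
f 10 11 3
f 11 1 12
f 11 12 3
f 12 1 13
f 12 13 3
f 13 1 14
f 13 14 3
f 14 1 15
f 14 15 3
f 15 1 16
f 15 16 3
f 16 1 2
f 16 2 3
f 17 54 33
f 54 28 57
f 33 57 22
f 54 57 33
f 17 33 29
f 33 22 34
f 29 34 18
f 33 34 29
f 17 29 38
f 29 18 39
f 38 39 24
f 29 39 38
f 17 38 50
f 38 24 53
f 50 53 27
f 38 53 50
f 17 50 54
f 50 27 58
f 54 58 28
f 50 58 54
f 18 34 45
f 34 22 48
f 45 48 26
f 34 48 45
f 22 57 35
f 57 28 56
f 35 56 21
f 57 56 35
f 28 58 55
f 58 27 51
f 55 51 19
f 58 51 55
f 27 53 52
f 53 24 40
f 52 40 23
f 53 40 52
f 24 39 44
f 39 18 41
f 44 41 25
f 39 41 44
f 20 46 32
f 46 26 47
f 32 47 21
f 46 47 32
f 20 32 30
f 32 21 31
f 30 31 19
f 32 31 30
f 20 30 37
f 30 19 36
f 37 36 23
f 30 36 37
f 20 37 42
f 37 23 43
f 42 43 25
f 37 43 42
f 20 42 46
f 42 25 49
f 46 49 26
f 42 49 46
f 21 47 35
f 47 26 48
f 35 48 22
f 47 48 35
f 19 31 55
f 31 21 56
f 55 56 28
f 31 56 55
f 23 36 52
f 36 19 51
f 52 51 27
f 36 51 52
f 25 43 44
f 43 23 40
f 44 40 24
f 43 40 44
f 26 49 45
f 49 25 41
f 45 41 18
f 49 41 45



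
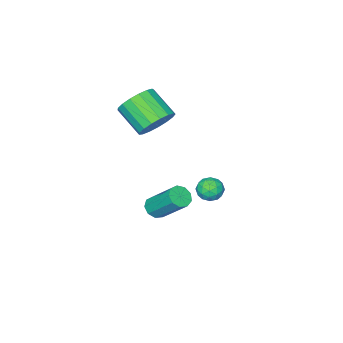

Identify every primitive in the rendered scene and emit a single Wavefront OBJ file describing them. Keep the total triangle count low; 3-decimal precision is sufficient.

v -1.88 3.388 0.202
v -1.429 3.814 0.537
v -1.091 2.566 0.183
v -0.64 2.992 0.518
v -1.206 2.742 0.856
v -1.693 3.25 0.867
v -0.827 3.13 -0.147
v -1.314 3.638 -0.136
v -0.778 3.654 0.321
v -1.012 3.414 0.941
v -1.508 2.966 -0.221
v -1.742 2.726 0.399
v -1.724 3.673 0.371
v -0.796 2.707 0.349
v -1.129 2.56 0.547
v -0.863 2.81 0.744
v -1.879 3.342 0.565
v -1.614 3.592 0.762
v -1.483 2.962 0.949
v -0.906 2.788 -0.042
v -0.641 3.038 0.155
v -1.657 3.57 -0.024
v -1.391 3.82 0.173
v -1.037 3.418 -0.229
v -1.076 3.829 0.441
v -0.612 3.346 0.43
v -0.722 3.427 0.039
v -1.009 3.726 0.046
v -1.214 3.689 0.805
v -0.75 3.205 0.794
v -1.082 3.059 0.993
v -1.369 3.357 0.999
v -0.831 3.594 0.678
v -1.77 3.175 -0.074
v -1.306 2.691 -0.085
v -1.151 3.023 -0.279
v -1.438 3.321 -0.273
v -1.908 3.034 0.29
v -1.444 2.551 0.279
v -1.511 2.654 0.674
v -1.798 2.953 0.681
v -1.689 2.786 0.042
v -2.199 -1.519 1.96
v -1.453 -1.072 2.567
v -1.395 -2.555 3.586
v -2.141 -3.001 2.98
v -1.888 -0.936 2.79
v -1.83 -2.419 3.809
v -2.394 -0.934 2.823
v -2.336 -2.416 3.842
v -2.856 -1.065 2.658
v -2.797 -2.548 3.677
v -3.167 -1.3 2.334
v -3.109 -2.783 3.353
v -3.257 -1.586 1.924
v -3.198 -3.068 2.943
v -3.104 -1.856 1.522
v -3.045 -3.338 2.541
v -2.744 -2.048 1.221
v -2.685 -3.531 2.24
v -2.259 -2.12 1.089
v -2.2 -3.602 2.108
v -1.761 -2.053 1.157
v -1.702 -3.536 2.176
v -1.363 -1.865 1.409
v -1.304 -3.347 2.428
v -1.156 -1.597 1.787
v -1.098 -3.079 2.806
v -1.189 -1.311 2.205
v -1.13 -2.793 3.224
v -1.687 -1.062 -3.611
v -1.045 -0.916 -3.659
v -1.271 0.587 -2.096
v -1.913 0.442 -2.049
v -1.284 -0.658 -3.942
v -1.509 0.846 -2.379
v -1.711 -0.588 -4.07
v -1.936 0.915 -2.508
v -2.127 -0.74 -3.984
v -2.352 0.763 -2.421
v -2.337 -1.043 -3.723
v -2.563 0.461 -2.161
v -2.244 -1.354 -3.41
v -2.469 0.149 -1.848
v -1.89 -1.529 -3.191
v -2.115 -0.025 -1.629
v -1.441 -1.485 -3.169
v -1.666 0.019 -1.606
v -1.107 -1.243 -3.353
v -1.333 0.261 -1.791
f 1 38 17
f 38 12 41
f 17 41 6
f 38 41 17
f 1 17 13
f 17 6 18
f 13 18 2
f 17 18 13
f 1 13 22
f 13 2 23
f 22 23 8
f 13 23 22
f 1 22 34
f 22 8 37
f 34 37 11
f 22 37 34
f 1 34 38
f 34 11 42
f 38 42 12
f 34 42 38
f 2 18 29
f 18 6 32
f 29 32 10
f 18 32 29
f 6 41 19
f 41 12 40
f 19 40 5
f 41 40 19
f 12 42 39
f 42 11 35
f 39 35 3
f 42 35 39
f 11 37 36
f 37 8 24
f 36 24 7
f 37 24 36
f 8 23 28
f 23 2 25
f 28 25 9
f 23 25 28
f 4 30 16
f 30 10 31
f 16 31 5
f 30 31 16
f 4 16 14
f 16 5 15
f 14 15 3
f 16 15 14
f 4 14 21
f 14 3 20
f 21 20 7
f 14 20 21
f 4 21 26
f 21 7 27
f 26 27 9
f 21 27 26
f 4 26 30
f 26 9 33
f 30 33 10
f 26 33 30
f 5 31 19
f 31 10 32
f 19 32 6
f 31 32 19
f 3 15 39
f 15 5 40
f 39 40 12
f 15 40 39
f 7 20 36
f 20 3 35
f 36 35 11
f 20 35 36
f 9 27 28
f 27 7 24
f 28 24 8
f 27 24 28
f 10 33 29
f 33 9 25
f 29 25 2
f 33 25 29
f 44 43 47
f 44 47 45
f 45 47 48
f 45 48 46
f 47 43 49
f 47 49 48
f 48 49 50
f 48 50 46
f 49 43 51
f 49 51 50
f 50 51 52
f 50 52 46
f 51 43 53
f 51 53 52
f 52 53 54
f 52 54 46
f 53 43 55
f 53 55 54
f 54 55 56
f 54 56 46
f 55 43 57
f 55 57 56
f 56 57 58
f 56 58 46
f 57 43 59
f 57 59 58
f 58 59 60
f 58 60 46
f 59 43 61
f 59 61 60
f 60 61 62
f 60 62 46
f 61 43 63
f 61 63 62
f 62 63 64
f 62 64 46
f 63 43 65
f 63 65 64
f 64 65 66
f 64 66 46
f 65 43 67
f 65 67 66
f 66 67 68
f 66 68 46
f 67 43 69
f 67 69 68
f 68 69 70
f 68 70 46
f 69 43 44
f 69 44 70
f 70 44 45
f 70 45 46
f 72 71 75
f 72 75 73
f 73 75 76
f 73 76 74
f 75 71 77
f 75 77 76
f 76 77 78
f 76 78 74
f 77 71 79
f 77 79 78
f 78 79 80
f 78 80 74
f 79 71 81
f 79 81 80
f 80 81 82
f 80 82 74
f 81 71 83
f 81 83 82
f 82 83 84
f 82 84 74
f 83 71 85
f 83 85 84
f 84 85 86
f 84 86 74
f 85 71 87
f 85 87 86
f 86 87 88
f 86 88 74
f 87 71 89
f 87 89 88
f 88 89 90
f 88 90 74
f 89 71 72
f 89 72 90
f 90 72 73
f 90 73 74



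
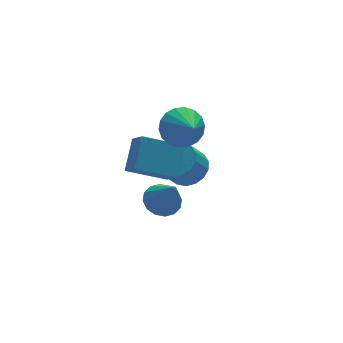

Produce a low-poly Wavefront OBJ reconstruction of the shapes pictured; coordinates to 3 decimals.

v -3.287 -3.391 1.084
v -2.67 -2.836 1.375
v -3.153 -4.429 2.776
v -3.064 -2.658 1.516
v -3.519 -2.676 1.541
v -3.911 -2.885 1.443
v -4.137 -3.231 1.25
v -4.134 -3.619 1.012
v -3.905 -3.946 0.793
v -3.511 -4.125 0.652
v -3.056 -4.107 0.627
v -2.664 -3.897 0.724
v -2.438 -3.552 0.918
v -2.441 -3.163 1.156
v -1.04 -0.709 3.171
v -0.536 -1.261 2.392
v -1.1 -2.031 4.069
v -0.172 -1.096 2.659
v 0.021 -0.855 3.027
v 0.003 -0.584 3.424
v -0.222 -0.338 3.771
v -0.608 -0.166 3.999
v -1.08 -0.101 4.063
v -1.544 -0.156 3.95
v -1.908 -0.321 3.683
v -2.1 -0.563 3.315
v -2.082 -0.833 2.918
v -1.858 -1.079 2.571
v -1.472 -1.251 2.343
v -1 -1.316 2.279
v 0.654 1.998 -2.44
v 1.325 2.566 -1.847
v 0.536 2.351 -0.748
v -0.134 1.782 -1.34
v 0.993 2.909 -2.018
v 0.204 2.694 -0.919
v 0.583 3.044 -2.286
v -0.205 2.829 -1.186
v 0.19 2.939 -2.588
v -0.599 2.724 -1.489
v -0.097 2.618 -2.857
v -0.886 2.403 -1.758
v -0.212 2.155 -3.03
v -1 1.94 -1.931
v -0.128 1.656 -3.068
v -0.917 1.441 -1.969
v 0.135 1.235 -2.962
v -0.654 1.02 -1.862
v 0.517 0.989 -2.736
v -0.272 0.774 -1.637
v 0.93 0.974 -2.442
v 0.141 0.759 -1.343
v 1.28 1.193 -2.148
v 0.492 0.978 -1.049
v 1.487 1.597 -1.921
v 0.699 1.382 -0.821
v 1.503 2.092 -1.812
v 0.715 1.877 -0.713
v -1.342 0.21 -1.095
v -1.265 -0.712 -0.254
v -3.143 0.824 -0.256
v -3.066 -0.097 0.585
v -0.454 1.297 0.015
v -0.377 0.376 0.856
v -2.255 1.912 0.854
v -2.178 0.99 1.695
f 2 1 4
f 2 4 3
f 4 1 5
f 4 5 3
f 5 1 6
f 5 6 3
f 6 1 7
f 6 7 3
f 7 1 8
f 7 8 3
f 8 1 9
f 8 9 3
f 9 1 10
f 9 10 3
f 10 1 11
f 10 11 3
f 11 1 12
f 11 12 3
f 12 1 13
f 12 13 3
f 13 1 14
f 13 14 3
f 14 1 2
f 14 2 3
f 16 15 18
f 16 18 17
f 18 15 19
f 18 19 17
f 19 15 20
f 19 20 17
f 20 15 21
f 20 21 17
f 21 15 22
f 21 22 17
f 22 15 23
f 22 23 17
f 23 15 24
f 23 24 17
f 24 15 25
f 24 25 17
f 25 15 26
f 25 26 17
f 26 15 27
f 26 27 17
f 27 15 28
f 27 28 17
f 28 15 29
f 28 29 17
f 29 15 30
f 29 30 17
f 30 15 16
f 30 16 17
f 32 31 35
f 32 35 33
f 33 35 36
f 33 36 34
f 35 31 37
f 35 37 36
f 36 37 38
f 36 38 34
f 37 31 39
f 37 39 38
f 38 39 40
f 38 40 34
f 39 31 41
f 39 41 40
f 40 41 42
f 40 42 34
f 41 31 43
f 41 43 42
f 42 43 44
f 42 44 34
f 43 31 45
f 43 45 44
f 44 45 46
f 44 46 34
f 45 31 47
f 45 47 46
f 46 47 48
f 46 48 34
f 47 31 49
f 47 49 48
f 48 49 50
f 48 50 34
f 49 31 51
f 49 51 50
f 50 51 52
f 50 52 34
f 51 31 53
f 51 53 52
f 52 53 54
f 52 54 34
f 53 31 55
f 53 55 54
f 54 55 56
f 54 56 34
f 55 31 57
f 55 57 56
f 56 57 58
f 56 58 34
f 57 31 32
f 57 32 58
f 58 32 33
f 58 33 34
f 60 62 59
f 63 60 59
f 59 62 61
f 61 63 59
f 60 66 62
f 64 60 63
f 64 66 60
f 62 66 61
f 65 63 61
f 61 66 65
f 65 64 63
f 66 64 65



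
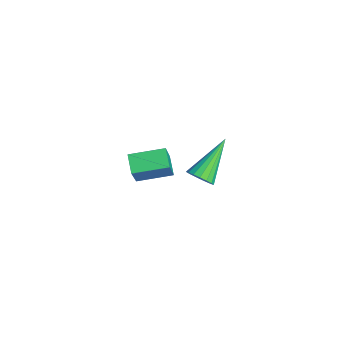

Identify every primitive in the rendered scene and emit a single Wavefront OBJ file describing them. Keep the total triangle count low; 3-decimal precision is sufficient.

v 3.137 -2.987 2.424
v 3.503 -2.637 2.309
v 2.323 -1.813 3.416
v 3.332 -2.605 2.131
v 3.117 -2.66 2.02
v 2.906 -2.791 2.001
v 2.747 -2.966 2.08
v 2.678 -3.147 2.236
v 2.714 -3.291 2.436
v 2.847 -3.365 2.633
v 3.046 -3.353 2.782
v 3.266 -3.257 2.849
v 3.456 -3.1 2.818
v 3.573 -2.916 2.697
v 3.59 -2.749 2.513
v -2.158 -3.651 -1.671
v -1.405 -4.056 -0.319
v -1.855 -2.334 -1.445
v -1.103 -2.74 -0.092
v -1.457 -3.74 -2.088
v -0.705 -4.146 -0.735
v -1.155 -2.424 -1.861
v -0.402 -2.829 -0.509
f 2 1 4
f 2 4 3
f 4 1 5
f 4 5 3
f 5 1 6
f 5 6 3
f 6 1 7
f 6 7 3
f 7 1 8
f 7 8 3
f 8 1 9
f 8 9 3
f 9 1 10
f 9 10 3
f 10 1 11
f 10 11 3
f 11 1 12
f 11 12 3
f 12 1 13
f 12 13 3
f 13 1 14
f 13 14 3
f 14 1 15
f 14 15 3
f 15 1 2
f 15 2 3
f 17 19 16
f 20 17 16
f 16 19 18
f 18 20 16
f 17 23 19
f 21 17 20
f 21 23 17
f 19 23 18
f 22 20 18
f 18 23 22
f 22 21 20
f 23 21 22



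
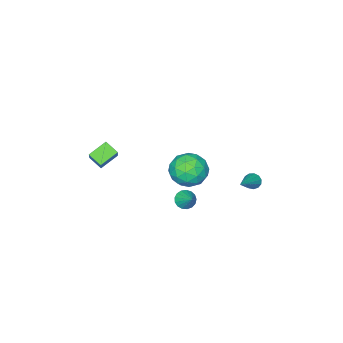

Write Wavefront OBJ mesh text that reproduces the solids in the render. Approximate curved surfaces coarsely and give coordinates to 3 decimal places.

v 0.222 3.496 0.408
v 0.992 4.018 0.943
v 0.328 2.182 1.537
v 1.098 2.704 2.072
v 0.091 3.073 2.086
v 0.025 3.884 1.388
v 1.295 2.316 1.092
v 1.229 3.127 0.394
v 1.655 3.288 1.366
v 0.91 3.756 1.98
v 0.41 2.444 0.5
v -0.335 2.912 1.114
v 0.598 3.872 0.576
v 0.722 2.328 1.904
v 0.13 2.545 1.912
v 0.583 2.851 2.226
v 0.029 3.794 0.838
v 0.482 4.1 1.152
v -0.048 3.545 1.824
v 0.838 2.1 1.328
v 1.291 2.406 1.642
v 0.737 3.349 0.254
v 1.19 3.655 0.568
v 1.368 2.655 0.656
v 1.44 3.75 1.139
v 1.502 2.978 1.803
v 1.618 2.75 1.227
v 1.579 3.227 0.817
v 1.002 4.025 1.5
v 1.064 3.253 2.164
v 0.472 3.47 2.172
v 0.434 3.947 1.762
v 1.392 3.596 1.749
v 0.256 2.947 0.316
v 0.318 2.175 0.98
v 0.886 2.253 0.718
v 0.848 2.73 0.308
v -0.182 3.222 0.677
v -0.12 2.45 1.341
v -0.259 2.973 1.663
v -0.298 3.45 1.253
v -0.072 2.604 0.731
v 2.915 -1.666 0.705
v 1.934 -1.477 1.234
v 2.806 -0.946 0.247
v 1.825 -0.757 0.776
v 3.895 -0.603 2.144
v 2.914 -0.414 2.673
v 3.786 0.117 1.686
v 2.805 0.306 2.215
v 0.226 2.451 -1.747
v 0.422 2.769 -2.192
v 0.554 3.249 -1.033
v 0.158 2.851 -2.162
v -0.09 2.841 -2.038
v -0.265 2.742 -1.847
v -0.328 2.576 -1.633
v -0.264 2.382 -1.446
v -0.087 2.203 -1.327
v 0.161 2.082 -1.305
v 0.424 2.045 -1.384
v 0.643 2.101 -1.547
v 0.765 2.237 -1.755
v 0.765 2.422 -1.962
v 0.641 2.614 -2.119
v -4.274 2.885 -2.728
v -3.975 2.605 -3.015
v -2.646 3.515 -1.652
v -3.991 2.857 -3.139
v -4.096 3.118 -3.133
v -4.258 3.305 -2.998
v -4.425 3.359 -2.777
v -4.543 3.262 -2.541
v -4.576 3.045 -2.364
v -4.513 2.778 -2.302
v -4.374 2.544 -2.376
v -4.203 2.419 -2.561
v -4.054 2.441 -2.8
f 1 38 17
f 38 12 41
f 17 41 6
f 38 41 17
f 1 17 13
f 17 6 18
f 13 18 2
f 17 18 13
f 1 13 22
f 13 2 23
f 22 23 8
f 13 23 22
f 1 22 34
f 22 8 37
f 34 37 11
f 22 37 34
f 1 34 38
f 34 11 42
f 38 42 12
f 34 42 38
f 2 18 29
f 18 6 32
f 29 32 10
f 18 32 29
f 6 41 19
f 41 12 40
f 19 40 5
f 41 40 19
f 12 42 39
f 42 11 35
f 39 35 3
f 42 35 39
f 11 37 36
f 37 8 24
f 36 24 7
f 37 24 36
f 8 23 28
f 23 2 25
f 28 25 9
f 23 25 28
f 4 30 16
f 30 10 31
f 16 31 5
f 30 31 16
f 4 16 14
f 16 5 15
f 14 15 3
f 16 15 14
f 4 14 21
f 14 3 20
f 21 20 7
f 14 20 21
f 4 21 26
f 21 7 27
f 26 27 9
f 21 27 26
f 4 26 30
f 26 9 33
f 30 33 10
f 26 33 30
f 5 31 19
f 31 10 32
f 19 32 6
f 31 32 19
f 3 15 39
f 15 5 40
f 39 40 12
f 15 40 39
f 7 20 36
f 20 3 35
f 36 35 11
f 20 35 36
f 9 27 28
f 27 7 24
f 28 24 8
f 27 24 28
f 10 33 29
f 33 9 25
f 29 25 2
f 33 25 29
f 44 46 43
f 47 44 43
f 43 46 45
f 45 47 43
f 44 50 46
f 48 44 47
f 48 50 44
f 46 50 45
f 49 47 45
f 45 50 49
f 49 48 47
f 50 48 49
f 52 51 54
f 52 54 53
f 54 51 55
f 54 55 53
f 55 51 56
f 55 56 53
f 56 51 57
f 56 57 53
f 57 51 58
f 57 58 53
f 58 51 59
f 58 59 53
f 59 51 60
f 59 60 53
f 60 51 61
f 60 61 53
f 61 51 62
f 61 62 53
f 62 51 63
f 62 63 53
f 63 51 64
f 63 64 53
f 64 51 65
f 64 65 53
f 65 51 52
f 65 52 53
f 67 66 69
f 67 69 68
f 69 66 70
f 69 70 68
f 70 66 71
f 70 71 68
f 71 66 72
f 71 72 68
f 72 66 73
f 72 73 68
f 73 66 74
f 73 74 68
f 74 66 75
f 74 75 68
f 75 66 76
f 75 76 68
f 76 66 77
f 76 77 68
f 77 66 78
f 77 78 68
f 78 66 67
f 78 67 68



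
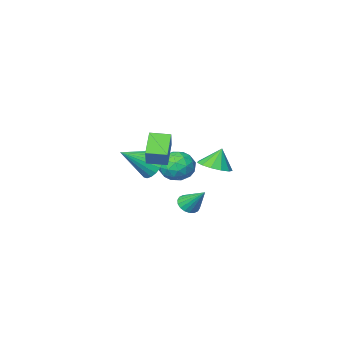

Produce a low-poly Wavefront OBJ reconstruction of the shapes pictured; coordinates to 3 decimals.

v -1.506 2.593 0.717
v -0.913 3.217 0.943
v -1.914 2.587 1.803
v -1.323 3.461 0.791
v -1.792 3.43 0.615
v -2.17 3.133 0.471
v -2.337 2.665 0.406
v -2.241 2.174 0.439
v -1.911 1.816 0.561
v -1.453 1.705 0.732
v -1.012 1.876 0.898
v -0.728 2.275 1.007
v -0.691 2.774 1.024
v 1.181 0.694 0.797
v 0.481 -0.167 1.714
v 0.33 1.305 0.721
v -0.37 0.444 1.638
v 1.61 1.416 1.802
v 0.91 0.555 2.719
v 0.759 2.027 1.726
v 0.059 1.166 2.643
v -1.433 -3.265 -1.195
v -0.954 -2.599 -1.73
v 0.253 -3.635 -0.145
v -1.096 -2.373 -1.422
v -1.296 -2.302 -1.074
v -1.521 -2.397 -0.748
v -1.73 -2.642 -0.498
v -1.887 -2.995 -0.369
v -1.967 -3.395 -0.383
v -1.954 -3.772 -0.537
v -1.85 -4.061 -0.805
v -1.675 -4.213 -1.14
v -1.458 -4.201 -1.485
v -1.237 -4.027 -1.779
v -1.049 -3.721 -1.972
v -0.928 -3.336 -2.031
v -0.894 -2.939 -1.946
v -1.964 -0.623 -3.126
v -1.497 -0.24 -3.368
v -2.256 0.463 -1.974
v -1.733 -0.152 -3.511
v -2.014 -0.157 -3.577
v -2.286 -0.255 -3.555
v -2.493 -0.425 -3.447
v -2.596 -0.634 -3.276
v -2.573 -0.842 -3.075
v -2.43 -1.005 -2.885
v -2.194 -1.093 -2.742
v -1.913 -1.088 -2.675
v -1.641 -0.99 -2.698
v -1.434 -0.82 -2.806
v -1.331 -0.611 -2.977
v -1.354 -0.404 -3.177
v -3.538 -3.126 -2.429
v -2.713 -2.969 -1.815
v -3.607 -4.731 -1.925
v -2.782 -4.574 -1.311
v -3.693 -4.126 -1.083
v -3.65 -3.134 -1.394
v -2.67 -4.566 -2.346
v -2.627 -3.574 -2.657
v -2.176 -3.859 -1.764
v -2.808 -3.587 -0.983
v -3.512 -4.113 -2.757
v -4.144 -3.841 -1.976
v -3.12 -2.906 -2.166
v -3.2 -4.794 -1.574
v -3.736 -4.531 -1.44
v -3.251 -4.438 -1.079
v -3.671 -3.003 -1.918
v -3.185 -2.911 -1.557
v -3.762 -3.592 -1.127
v -3.135 -4.789 -2.183
v -2.649 -4.697 -1.822
v -3.069 -3.262 -2.661
v -2.584 -3.169 -2.3
v -2.558 -4.108 -2.613
v -2.319 -3.337 -1.775
v -2.359 -4.281 -1.479
v -2.293 -4.276 -2.087
v -2.268 -3.693 -2.27
v -2.69 -3.177 -1.316
v -2.731 -4.121 -1.02
v -3.266 -3.858 -0.886
v -3.242 -3.275 -1.069
v -2.375 -3.701 -1.286
v -3.589 -3.579 -2.72
v -3.63 -4.523 -2.424
v -3.078 -4.425 -2.671
v -3.054 -3.842 -2.854
v -3.961 -3.419 -2.261
v -4.001 -4.363 -1.965
v -4.052 -4.007 -1.47
v -4.027 -3.424 -1.653
v -3.945 -3.999 -2.454
f 2 1 4
f 2 4 3
f 4 1 5
f 4 5 3
f 5 1 6
f 5 6 3
f 6 1 7
f 6 7 3
f 7 1 8
f 7 8 3
f 8 1 9
f 8 9 3
f 9 1 10
f 9 10 3
f 10 1 11
f 10 11 3
f 11 1 12
f 11 12 3
f 12 1 13
f 12 13 3
f 13 1 2
f 13 2 3
f 15 17 14
f 18 15 14
f 14 17 16
f 16 18 14
f 15 21 17
f 19 15 18
f 19 21 15
f 17 21 16
f 20 18 16
f 16 21 20
f 20 19 18
f 21 19 20
f 23 22 25
f 23 25 24
f 25 22 26
f 25 26 24
f 26 22 27
f 26 27 24
f 27 22 28
f 27 28 24
f 28 22 29
f 28 29 24
f 29 22 30
f 29 30 24
f 30 22 31
f 30 31 24
f 31 22 32
f 31 32 24
f 32 22 33
f 32 33 24
f 33 22 34
f 33 34 24
f 34 22 35
f 34 35 24
f 35 22 36
f 35 36 24
f 36 22 37
f 36 37 24
f 37 22 38
f 37 38 24
f 38 22 23
f 38 23 24
f 40 39 42
f 40 42 41
f 42 39 43
f 42 43 41
f 43 39 44
f 43 44 41
f 44 39 45
f 44 45 41
f 45 39 46
f 45 46 41
f 46 39 47
f 46 47 41
f 47 39 48
f 47 48 41
f 48 39 49
f 48 49 41
f 49 39 50
f 49 50 41
f 50 39 51
f 50 51 41
f 51 39 52
f 51 52 41
f 52 39 53
f 52 53 41
f 53 39 54
f 53 54 41
f 54 39 40
f 54 40 41
f 55 92 71
f 92 66 95
f 71 95 60
f 92 95 71
f 55 71 67
f 71 60 72
f 67 72 56
f 71 72 67
f 55 67 76
f 67 56 77
f 76 77 62
f 67 77 76
f 55 76 88
f 76 62 91
f 88 91 65
f 76 91 88
f 55 88 92
f 88 65 96
f 92 96 66
f 88 96 92
f 56 72 83
f 72 60 86
f 83 86 64
f 72 86 83
f 60 95 73
f 95 66 94
f 73 94 59
f 95 94 73
f 66 96 93
f 96 65 89
f 93 89 57
f 96 89 93
f 65 91 90
f 91 62 78
f 90 78 61
f 91 78 90
f 62 77 82
f 77 56 79
f 82 79 63
f 77 79 82
f 58 84 70
f 84 64 85
f 70 85 59
f 84 85 70
f 58 70 68
f 70 59 69
f 68 69 57
f 70 69 68
f 58 68 75
f 68 57 74
f 75 74 61
f 68 74 75
f 58 75 80
f 75 61 81
f 80 81 63
f 75 81 80
f 58 80 84
f 80 63 87
f 84 87 64
f 80 87 84
f 59 85 73
f 85 64 86
f 73 86 60
f 85 86 73
f 57 69 93
f 69 59 94
f 93 94 66
f 69 94 93
f 61 74 90
f 74 57 89
f 90 89 65
f 74 89 90
f 63 81 82
f 81 61 78
f 82 78 62
f 81 78 82
f 64 87 83
f 87 63 79
f 83 79 56
f 87 79 83



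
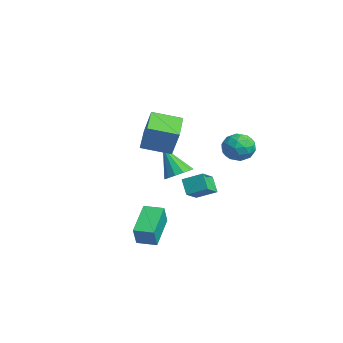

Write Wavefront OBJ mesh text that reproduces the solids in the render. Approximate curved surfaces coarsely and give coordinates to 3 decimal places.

v 3.4 2.68 2.94
v 3.989 2.399 3.639
v 2.551 1.401 3.141
v 3.14 1.12 3.84
v 2.57 1.877 3.971
v 3.095 2.667 3.847
v 3.445 1.133 2.933
v 3.97 1.923 2.809
v 4.018 1.442 3.635
v 3.477 1.902 4.276
v 3.063 1.898 2.504
v 2.522 2.358 3.145
v 3.769 2.652 3.271
v 2.771 1.148 3.509
v 2.436 1.593 3.586
v 2.783 1.428 3.996
v 3.243 2.81 3.394
v 3.59 2.644 3.804
v 2.756 2.338 4
v 2.95 1.156 2.976
v 3.297 0.99 3.386
v 3.757 2.372 2.784
v 4.104 2.207 3.194
v 3.784 1.462 2.78
v 4.132 1.924 3.68
v 3.633 1.172 3.799
v 3.812 1.18 3.265
v 4.121 1.644 3.192
v 3.814 2.195 4.057
v 3.315 1.443 4.176
v 2.98 1.888 4.253
v 3.289 2.353 4.179
v 3.831 1.632 4.055
v 3.225 2.357 2.604
v 2.726 1.605 2.723
v 3.251 1.447 2.601
v 3.56 1.912 2.527
v 2.907 2.628 2.981
v 2.408 1.876 3.1
v 2.419 2.156 3.588
v 2.728 2.62 3.515
v 2.709 2.168 2.725
v -2.029 0.343 -0.314
v -1.309 -0.091 -0.092
v -2.951 -0.283 1.454
v -1.26 0.36 0.092
v -1.456 0.806 0.148
v -1.834 1.105 0.057
v -2.274 1.162 -0.152
v -2.636 0.958 -0.413
v -2.805 0.56 -0.642
v -2.729 0.092 -0.767
v -2.43 -0.296 -0.749
v -2.004 -0.481 -0.592
v -1.586 -0.405 -0.348
v -1.118 -1.871 3.439
v -0.493 -1.643 5.004
v -0.598 -0.291 3.001
v 0.027 -0.063 4.566
v 0.553 -2.577 2.874
v 1.178 -2.349 4.439
v 1.073 -0.997 2.436
v 1.698 -0.769 4.001
v 1.052 -2.363 -2.062
v 1.648 -2.704 -0.888
v 1.652 -1.429 -2.094
v 2.247 -1.77 -0.92
v 2.533 -3.35 -3.1
v 3.128 -3.691 -1.926
v 3.132 -2.416 -3.132
v 3.728 -2.757 -1.958
v -3.918 1.083 -1.505
v -3.312 2.117 -0.951
v -4.75 1.921 -2.159
v -4.145 2.955 -1.605
v -3.175 1.125 -2.395
v -2.57 2.159 -1.841
v -4.008 1.963 -3.049
v -3.402 2.997 -2.495
f 1 38 17
f 38 12 41
f 17 41 6
f 38 41 17
f 1 17 13
f 17 6 18
f 13 18 2
f 17 18 13
f 1 13 22
f 13 2 23
f 22 23 8
f 13 23 22
f 1 22 34
f 22 8 37
f 34 37 11
f 22 37 34
f 1 34 38
f 34 11 42
f 38 42 12
f 34 42 38
f 2 18 29
f 18 6 32
f 29 32 10
f 18 32 29
f 6 41 19
f 41 12 40
f 19 40 5
f 41 40 19
f 12 42 39
f 42 11 35
f 39 35 3
f 42 35 39
f 11 37 36
f 37 8 24
f 36 24 7
f 37 24 36
f 8 23 28
f 23 2 25
f 28 25 9
f 23 25 28
f 4 30 16
f 30 10 31
f 16 31 5
f 30 31 16
f 4 16 14
f 16 5 15
f 14 15 3
f 16 15 14
f 4 14 21
f 14 3 20
f 21 20 7
f 14 20 21
f 4 21 26
f 21 7 27
f 26 27 9
f 21 27 26
f 4 26 30
f 26 9 33
f 30 33 10
f 26 33 30
f 5 31 19
f 31 10 32
f 19 32 6
f 31 32 19
f 3 15 39
f 15 5 40
f 39 40 12
f 15 40 39
f 7 20 36
f 20 3 35
f 36 35 11
f 20 35 36
f 9 27 28
f 27 7 24
f 28 24 8
f 27 24 28
f 10 33 29
f 33 9 25
f 29 25 2
f 33 25 29
f 44 43 46
f 44 46 45
f 46 43 47
f 46 47 45
f 47 43 48
f 47 48 45
f 48 43 49
f 48 49 45
f 49 43 50
f 49 50 45
f 50 43 51
f 50 51 45
f 51 43 52
f 51 52 45
f 52 43 53
f 52 53 45
f 53 43 54
f 53 54 45
f 54 43 55
f 54 55 45
f 55 43 44
f 55 44 45
f 57 59 56
f 60 57 56
f 56 59 58
f 58 60 56
f 57 63 59
f 61 57 60
f 61 63 57
f 59 63 58
f 62 60 58
f 58 63 62
f 62 61 60
f 63 61 62
f 65 67 64
f 68 65 64
f 64 67 66
f 66 68 64
f 65 71 67
f 69 65 68
f 69 71 65
f 67 71 66
f 70 68 66
f 66 71 70
f 70 69 68
f 71 69 70
f 73 75 72
f 76 73 72
f 72 75 74
f 74 76 72
f 73 79 75
f 77 73 76
f 77 79 73
f 75 79 74
f 78 76 74
f 74 79 78
f 78 77 76
f 79 77 78



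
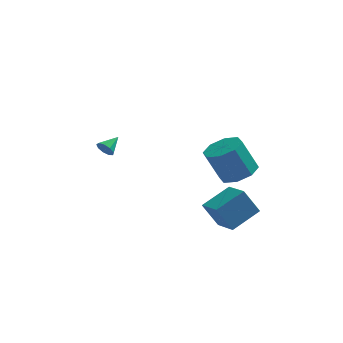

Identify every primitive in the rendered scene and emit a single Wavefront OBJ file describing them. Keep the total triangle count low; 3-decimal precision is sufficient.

v 3.574 -3.255 -0.811
v 4.184 -4.059 -0.489
v 3.356 -3.99 1.253
v 2.746 -3.185 0.931
v 4.527 -3.337 -0.354
v 3.699 -3.267 1.387
v 4.312 -2.566 -0.487
v 3.484 -2.496 1.254
v 3.664 -2.199 -0.81
v 2.836 -2.129 0.932
v 2.964 -2.45 -1.133
v 2.136 -2.381 0.609
v 2.621 -3.173 -1.267
v 1.793 -3.103 0.474
v 2.836 -3.944 -1.134
v 2.008 -3.874 0.607
v 3.484 -4.311 -0.812
v 2.656 -4.241 0.93
v 3.305 -4.732 -4.008
v 2.501 -4.642 -2.651
v 2.581 -3.45 -4.523
v 1.776 -3.36 -3.166
v 4.624 -3.7 -3.294
v 3.819 -3.61 -1.937
v 3.899 -2.418 -3.809
v 3.095 -2.328 -2.452
v -3.294 0.903 -1.812
v -2.88 0.777 -2.167
v -2.666 1.717 -1.368
v -3.111 1.04 -2.323
v -3.427 1.239 -2.24
v -3.681 1.281 -1.956
v -3.755 1.146 -1.606
v -3.612 0.897 -1.351
v -3.321 0.651 -1.313
v -3.017 0.523 -1.508
v -2.843 0.573 -1.845
f 2 1 5
f 2 5 3
f 3 5 6
f 3 6 4
f 5 1 7
f 5 7 6
f 6 7 8
f 6 8 4
f 7 1 9
f 7 9 8
f 8 9 10
f 8 10 4
f 9 1 11
f 9 11 10
f 10 11 12
f 10 12 4
f 11 1 13
f 11 13 12
f 12 13 14
f 12 14 4
f 13 1 15
f 13 15 14
f 14 15 16
f 14 16 4
f 15 1 17
f 15 17 16
f 16 17 18
f 16 18 4
f 17 1 2
f 17 2 18
f 18 2 3
f 18 3 4
f 20 22 19
f 23 20 19
f 19 22 21
f 21 23 19
f 20 26 22
f 24 20 23
f 24 26 20
f 22 26 21
f 25 23 21
f 21 26 25
f 25 24 23
f 26 24 25
f 28 27 30
f 28 30 29
f 30 27 31
f 30 31 29
f 31 27 32
f 31 32 29
f 32 27 33
f 32 33 29
f 33 27 34
f 33 34 29
f 34 27 35
f 34 35 29
f 35 27 36
f 35 36 29
f 36 27 37
f 36 37 29
f 37 27 28
f 37 28 29



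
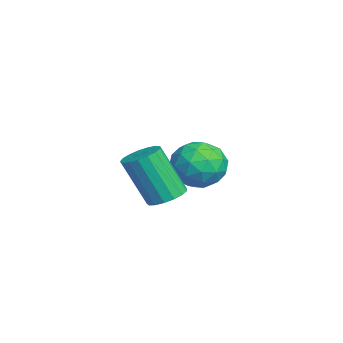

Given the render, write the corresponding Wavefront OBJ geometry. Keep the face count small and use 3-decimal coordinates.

v -0.245 -0.861 -2.858
v 0.393 -0.977 -2.814
v 0.143 -1.734 -1.178
v -0.495 -1.619 -1.222
v 0.36 -0.694 -2.688
v 0.11 -1.452 -1.052
v 0.188 -0.45 -2.601
v -0.062 -1.207 -0.965
v -0.083 -0.3 -2.573
v -0.333 -1.057 -0.937
v -0.391 -0.278 -2.61
v -0.642 -1.036 -0.975
v -0.666 -0.39 -2.704
v -0.916 -1.148 -1.068
v -0.844 -0.61 -2.833
v -1.094 -1.368 -1.198
v -0.885 -0.888 -2.968
v -1.135 -1.645 -1.332
v -0.779 -1.159 -3.078
v -1.029 -1.917 -1.442
v -0.551 -1.362 -3.137
v -0.801 -2.12 -1.501
v -0.253 -1.451 -3.132
v -0.503 -2.208 -1.496
v 0.047 -1.404 -3.064
v -0.203 -2.161 -1.429
v 0.28 -1.233 -2.95
v 0.03 -1.99 -1.314
v -4.655 0.333 -3.186
v -4.181 1.092 -2.766
v -3.259 -0.412 -3.414
v -2.785 0.347 -2.994
v -3.359 -0.242 -2.446
v -4.222 0.219 -2.305
v -3.218 0.461 -3.875
v -4.081 0.922 -3.734
v -3.293 1.171 -3.192
v -3.381 0.737 -2.308
v -4.059 -0.057 -3.872
v -4.147 -0.491 -2.988
v -4.541 0.778 -2.956
v -2.899 -0.098 -3.224
v -3.237 -0.444 -2.902
v -2.958 0.002 -2.655
v -4.565 0.265 -2.685
v -4.287 0.711 -2.438
v -3.803 -0.073 -2.25
v -3.153 -0.031 -3.742
v -2.875 0.415 -3.495
v -4.482 0.678 -3.525
v -4.203 1.124 -3.278
v -3.637 0.753 -3.93
v -3.74 1.271 -2.959
v -2.919 0.833 -3.093
v -3.174 0.9 -3.611
v -3.681 1.17 -3.529
v -3.792 1.015 -2.44
v -2.971 0.577 -2.574
v -3.309 0.231 -2.252
v -3.816 0.502 -2.169
v -3.27 1.062 -2.69
v -4.469 0.103 -3.606
v -3.648 -0.335 -3.74
v -3.624 0.178 -4.011
v -4.131 0.449 -3.928
v -4.521 -0.153 -3.087
v -3.7 -0.591 -3.221
v -3.759 -0.49 -2.651
v -4.266 -0.22 -2.569
v -4.17 -0.382 -3.49
f 2 1 5
f 2 5 3
f 3 5 6
f 3 6 4
f 5 1 7
f 5 7 6
f 6 7 8
f 6 8 4
f 7 1 9
f 7 9 8
f 8 9 10
f 8 10 4
f 9 1 11
f 9 11 10
f 10 11 12
f 10 12 4
f 11 1 13
f 11 13 12
f 12 13 14
f 12 14 4
f 13 1 15
f 13 15 14
f 14 15 16
f 14 16 4
f 15 1 17
f 15 17 16
f 16 17 18
f 16 18 4
f 17 1 19
f 17 19 18
f 18 19 20
f 18 20 4
f 19 1 21
f 19 21 20
f 20 21 22
f 20 22 4
f 21 1 23
f 21 23 22
f 22 23 24
f 22 24 4
f 23 1 25
f 23 25 24
f 24 25 26
f 24 26 4
f 25 1 27
f 25 27 26
f 26 27 28
f 26 28 4
f 27 1 2
f 27 2 28
f 28 2 3
f 28 3 4
f 29 66 45
f 66 40 69
f 45 69 34
f 66 69 45
f 29 45 41
f 45 34 46
f 41 46 30
f 45 46 41
f 29 41 50
f 41 30 51
f 50 51 36
f 41 51 50
f 29 50 62
f 50 36 65
f 62 65 39
f 50 65 62
f 29 62 66
f 62 39 70
f 66 70 40
f 62 70 66
f 30 46 57
f 46 34 60
f 57 60 38
f 46 60 57
f 34 69 47
f 69 40 68
f 47 68 33
f 69 68 47
f 40 70 67
f 70 39 63
f 67 63 31
f 70 63 67
f 39 65 64
f 65 36 52
f 64 52 35
f 65 52 64
f 36 51 56
f 51 30 53
f 56 53 37
f 51 53 56
f 32 58 44
f 58 38 59
f 44 59 33
f 58 59 44
f 32 44 42
f 44 33 43
f 42 43 31
f 44 43 42
f 32 42 49
f 42 31 48
f 49 48 35
f 42 48 49
f 32 49 54
f 49 35 55
f 54 55 37
f 49 55 54
f 32 54 58
f 54 37 61
f 58 61 38
f 54 61 58
f 33 59 47
f 59 38 60
f 47 60 34
f 59 60 47
f 31 43 67
f 43 33 68
f 67 68 40
f 43 68 67
f 35 48 64
f 48 31 63
f 64 63 39
f 48 63 64
f 37 55 56
f 55 35 52
f 56 52 36
f 55 52 56
f 38 61 57
f 61 37 53
f 57 53 30
f 61 53 57



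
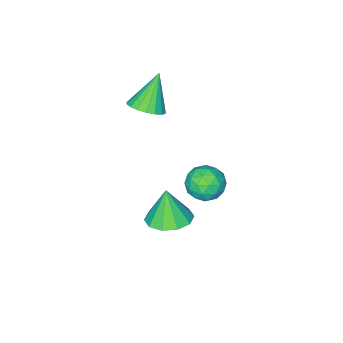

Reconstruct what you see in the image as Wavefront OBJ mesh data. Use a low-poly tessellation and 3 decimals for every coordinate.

v 0.428 2.304 0.538
v 1.135 1.806 0.652
v -0.115 1.334 -0.332
v 0.592 0.836 -0.218
v 0.03 0.953 0.439
v 0.366 1.553 0.977
v 0.654 1.587 -0.657
v 0.99 2.187 -0.119
v 1.275 1.363 -0.087
v 0.889 0.971 0.591
v 0.131 2.169 -0.271
v -0.255 1.777 0.407
v 0.829 2.14 0.672
v 0.191 1 -0.352
v -0.14 1.069 0.035
v 0.276 0.776 0.102
v 0.377 1.991 0.863
v 0.793 1.698 0.93
v 0.143 1.197 0.804
v 0.227 1.442 -0.61
v 0.643 1.149 -0.543
v 0.744 2.364 0.218
v 1.16 2.071 0.285
v 0.877 1.943 -0.484
v 1.327 1.587 0.304
v 1.008 1.017 -0.207
v 1.044 1.458 -0.465
v 1.242 1.811 -0.149
v 1.101 1.356 0.703
v 0.781 0.786 0.191
v 0.451 0.855 0.578
v 0.648 1.207 0.894
v 1.183 1.096 0.268
v 0.239 2.354 0.129
v -0.081 1.784 -0.383
v 0.372 1.933 -0.574
v 0.569 2.285 -0.258
v 0.012 2.123 0.527
v -0.307 1.553 0.016
v -0.222 1.329 0.469
v -0.024 1.682 0.785
v -0.163 2.044 0.052
v -0.927 -3.564 0.335
v -0.435 -3.005 0.744
v -1.893 -3.836 1.865
v -0.714 -2.788 0.608
v -1.034 -2.724 0.417
v -1.333 -2.827 0.21
v -1.552 -3.076 0.027
v -1.648 -3.422 -0.094
v -1.6 -3.795 -0.131
v -1.42 -4.123 -0.075
v -1.141 -4.34 0.062
v -0.821 -4.403 0.252
v -0.522 -4.3 0.459
v -0.303 -4.051 0.642
v -0.207 -3.706 0.763
v -0.255 -3.332 0.8
v 0.283 -0.812 -4.305
v 1.308 -0.887 -4.239
v 0.157 -1.148 -2.735
v 1.147 -0.282 -4.122
v 0.656 0.12 -4.075
v 0.022 0.167 -4.116
v -0.512 -0.161 -4.228
v -0.742 -0.737 -4.371
v -0.581 -1.341 -4.487
v -0.09 -1.744 -4.535
v 0.543 -1.79 -4.494
v 1.077 -1.463 -4.381
f 1 38 17
f 38 12 41
f 17 41 6
f 38 41 17
f 1 17 13
f 17 6 18
f 13 18 2
f 17 18 13
f 1 13 22
f 13 2 23
f 22 23 8
f 13 23 22
f 1 22 34
f 22 8 37
f 34 37 11
f 22 37 34
f 1 34 38
f 34 11 42
f 38 42 12
f 34 42 38
f 2 18 29
f 18 6 32
f 29 32 10
f 18 32 29
f 6 41 19
f 41 12 40
f 19 40 5
f 41 40 19
f 12 42 39
f 42 11 35
f 39 35 3
f 42 35 39
f 11 37 36
f 37 8 24
f 36 24 7
f 37 24 36
f 8 23 28
f 23 2 25
f 28 25 9
f 23 25 28
f 4 30 16
f 30 10 31
f 16 31 5
f 30 31 16
f 4 16 14
f 16 5 15
f 14 15 3
f 16 15 14
f 4 14 21
f 14 3 20
f 21 20 7
f 14 20 21
f 4 21 26
f 21 7 27
f 26 27 9
f 21 27 26
f 4 26 30
f 26 9 33
f 30 33 10
f 26 33 30
f 5 31 19
f 31 10 32
f 19 32 6
f 31 32 19
f 3 15 39
f 15 5 40
f 39 40 12
f 15 40 39
f 7 20 36
f 20 3 35
f 36 35 11
f 20 35 36
f 9 27 28
f 27 7 24
f 28 24 8
f 27 24 28
f 10 33 29
f 33 9 25
f 29 25 2
f 33 25 29
f 44 43 46
f 44 46 45
f 46 43 47
f 46 47 45
f 47 43 48
f 47 48 45
f 48 43 49
f 48 49 45
f 49 43 50
f 49 50 45
f 50 43 51
f 50 51 45
f 51 43 52
f 51 52 45
f 52 43 53
f 52 53 45
f 53 43 54
f 53 54 45
f 54 43 55
f 54 55 45
f 55 43 56
f 55 56 45
f 56 43 57
f 56 57 45
f 57 43 58
f 57 58 45
f 58 43 44
f 58 44 45
f 60 59 62
f 60 62 61
f 62 59 63
f 62 63 61
f 63 59 64
f 63 64 61
f 64 59 65
f 64 65 61
f 65 59 66
f 65 66 61
f 66 59 67
f 66 67 61
f 67 59 68
f 67 68 61
f 68 59 69
f 68 69 61
f 69 59 70
f 69 70 61
f 70 59 60
f 70 60 61

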